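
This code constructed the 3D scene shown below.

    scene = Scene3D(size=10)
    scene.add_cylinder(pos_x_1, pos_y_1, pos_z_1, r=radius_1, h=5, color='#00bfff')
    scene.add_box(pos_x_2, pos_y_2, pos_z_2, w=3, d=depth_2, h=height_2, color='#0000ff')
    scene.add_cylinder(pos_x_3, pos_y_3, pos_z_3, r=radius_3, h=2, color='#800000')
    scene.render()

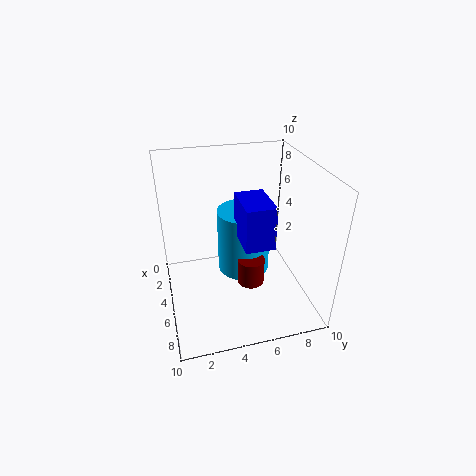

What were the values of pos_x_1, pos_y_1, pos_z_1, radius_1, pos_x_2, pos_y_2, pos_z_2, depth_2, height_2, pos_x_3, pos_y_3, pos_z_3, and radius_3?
pos_x_1 = 3; pos_y_1 = 6; pos_z_1 = 1; radius_1 = 2; pos_x_2 = 4; pos_y_2 = 5; pos_z_2 = 5; depth_2 = 2; height_2 = 3; pos_x_3 = 5; pos_y_3 = 6; pos_z_3 = 1; radius_3 = 1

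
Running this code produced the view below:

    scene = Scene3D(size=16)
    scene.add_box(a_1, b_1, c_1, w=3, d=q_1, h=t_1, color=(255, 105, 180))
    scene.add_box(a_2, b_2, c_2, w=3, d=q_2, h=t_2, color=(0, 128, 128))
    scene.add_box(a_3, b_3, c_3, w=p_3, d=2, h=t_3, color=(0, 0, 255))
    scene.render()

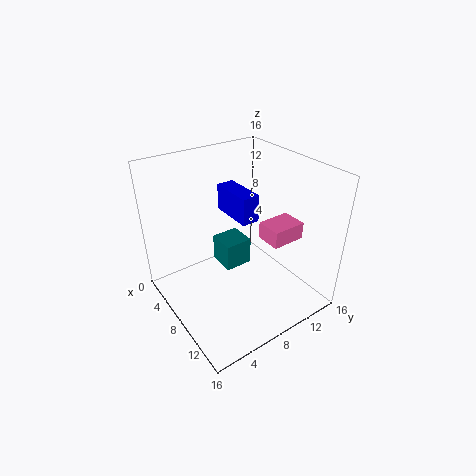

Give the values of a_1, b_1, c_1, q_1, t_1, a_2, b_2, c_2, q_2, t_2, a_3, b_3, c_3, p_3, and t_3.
a_1 = 8, b_1 = 11, c_1 = 7, q_1 = 4, t_1 = 2, a_2 = 6, b_2 = 6, c_2 = 5, q_2 = 3, t_2 = 3, a_3 = 4, b_3 = 8, c_3 = 10, p_3 = 5, t_3 = 3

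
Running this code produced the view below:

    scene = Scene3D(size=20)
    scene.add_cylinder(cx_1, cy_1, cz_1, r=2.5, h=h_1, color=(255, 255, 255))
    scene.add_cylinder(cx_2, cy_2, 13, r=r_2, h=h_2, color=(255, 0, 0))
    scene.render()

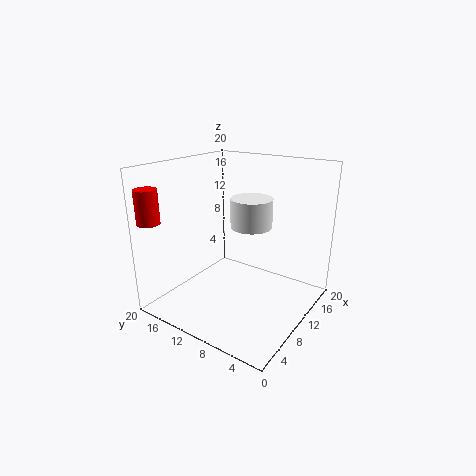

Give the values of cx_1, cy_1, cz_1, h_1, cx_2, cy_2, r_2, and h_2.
cx_1 = 7; cy_1 = 6; cz_1 = 13.5; h_1 = 3.5; cx_2 = 1.5; cy_2 = 18; r_2 = 1.5; h_2 = 4.5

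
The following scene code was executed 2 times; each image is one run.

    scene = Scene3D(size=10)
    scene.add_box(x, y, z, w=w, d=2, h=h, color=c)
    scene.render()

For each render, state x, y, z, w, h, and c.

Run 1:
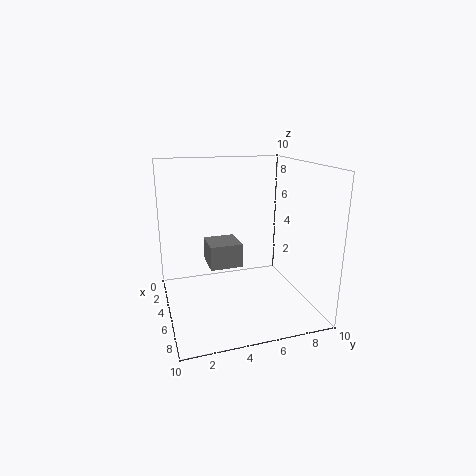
x = 5.5
y = 2.5
z = 4
w = 2
h = 1.5
c = 'gray'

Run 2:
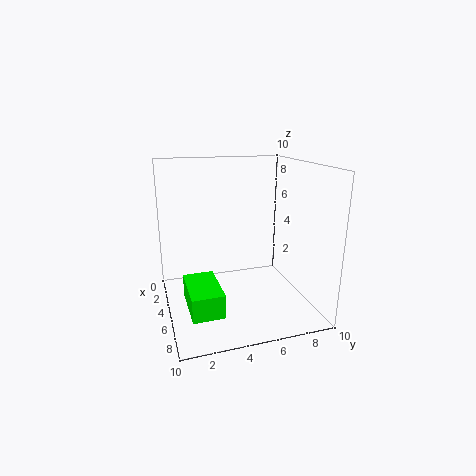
x = 5.5
y = 1
z = 1.5
w = 3.5
h = 1.5
c = 'lime'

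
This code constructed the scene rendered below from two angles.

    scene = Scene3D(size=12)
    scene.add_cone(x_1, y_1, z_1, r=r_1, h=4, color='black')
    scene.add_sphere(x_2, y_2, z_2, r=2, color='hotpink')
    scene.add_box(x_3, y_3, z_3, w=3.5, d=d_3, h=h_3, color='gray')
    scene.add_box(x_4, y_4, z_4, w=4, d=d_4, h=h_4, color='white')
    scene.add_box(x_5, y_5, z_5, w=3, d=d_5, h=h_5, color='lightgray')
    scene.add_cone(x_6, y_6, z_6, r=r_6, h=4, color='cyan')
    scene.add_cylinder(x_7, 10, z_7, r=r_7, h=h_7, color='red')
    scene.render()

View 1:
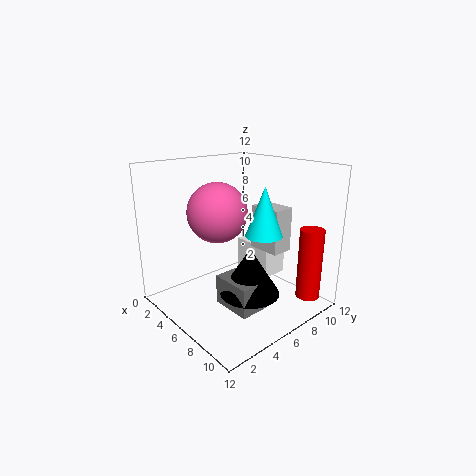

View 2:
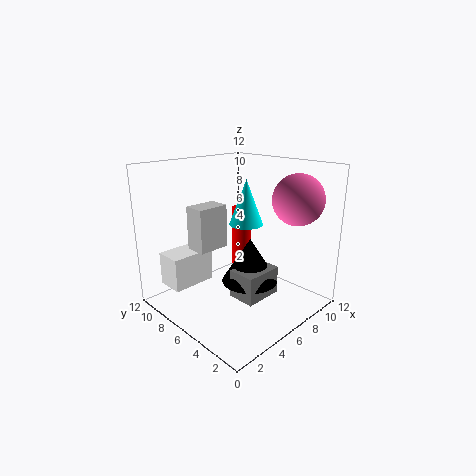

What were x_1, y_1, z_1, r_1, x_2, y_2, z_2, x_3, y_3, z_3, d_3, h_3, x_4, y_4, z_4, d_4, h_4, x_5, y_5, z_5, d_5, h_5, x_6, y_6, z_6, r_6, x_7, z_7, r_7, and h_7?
x_1 = 7.5
y_1 = 6
z_1 = 1.5
r_1 = 2.5
x_2 = 8.5
y_2 = 2
z_2 = 9.5
x_3 = 5.5
y_3 = 4
z_3 = 0.5
d_3 = 2.5
h_3 = 2.5
x_4 = 2
y_4 = 9.5
z_4 = 1
d_4 = 2.5
h_4 = 3
x_5 = 4.5
y_5 = 9
z_5 = 4
d_5 = 2
h_5 = 4
x_6 = 8
y_6 = 7
z_6 = 6.5
r_6 = 1.5
x_7 = 10.5
z_7 = 1
r_7 = 1
h_7 = 6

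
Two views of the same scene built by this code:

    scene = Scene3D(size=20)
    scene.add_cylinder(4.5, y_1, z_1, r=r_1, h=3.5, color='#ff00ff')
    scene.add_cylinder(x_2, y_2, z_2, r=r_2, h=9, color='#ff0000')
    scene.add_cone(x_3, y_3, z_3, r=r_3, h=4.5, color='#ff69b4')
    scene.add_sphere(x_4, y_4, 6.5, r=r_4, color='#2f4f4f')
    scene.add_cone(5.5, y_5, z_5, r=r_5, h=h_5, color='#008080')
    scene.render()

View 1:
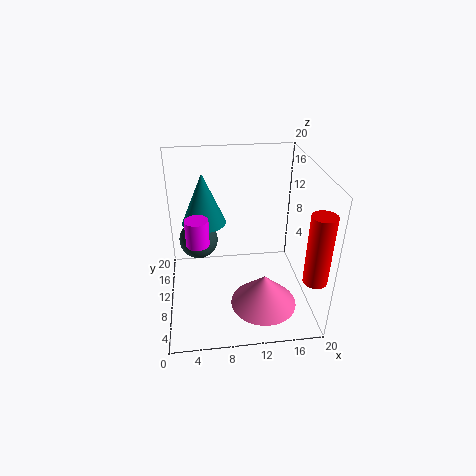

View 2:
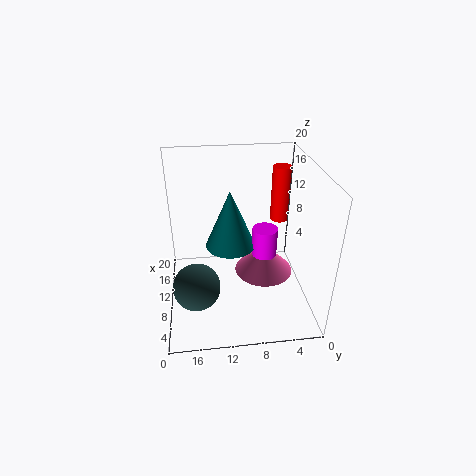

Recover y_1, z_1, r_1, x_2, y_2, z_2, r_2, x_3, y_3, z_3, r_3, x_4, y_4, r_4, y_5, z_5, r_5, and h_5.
y_1 = 7.5
z_1 = 11
r_1 = 1.5
x_2 = 18.5
y_2 = 2
z_2 = 8
r_2 = 1.5
x_3 = 13
y_3 = 5.5
z_3 = 2
r_3 = 4.5
x_4 = 4.5
y_4 = 16
r_4 = 3
y_5 = 11.5
z_5 = 12
r_5 = 3
h_5 = 7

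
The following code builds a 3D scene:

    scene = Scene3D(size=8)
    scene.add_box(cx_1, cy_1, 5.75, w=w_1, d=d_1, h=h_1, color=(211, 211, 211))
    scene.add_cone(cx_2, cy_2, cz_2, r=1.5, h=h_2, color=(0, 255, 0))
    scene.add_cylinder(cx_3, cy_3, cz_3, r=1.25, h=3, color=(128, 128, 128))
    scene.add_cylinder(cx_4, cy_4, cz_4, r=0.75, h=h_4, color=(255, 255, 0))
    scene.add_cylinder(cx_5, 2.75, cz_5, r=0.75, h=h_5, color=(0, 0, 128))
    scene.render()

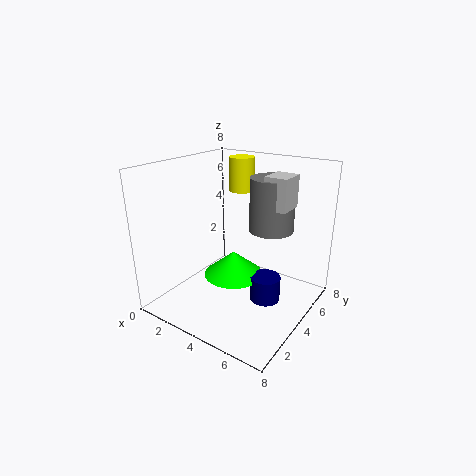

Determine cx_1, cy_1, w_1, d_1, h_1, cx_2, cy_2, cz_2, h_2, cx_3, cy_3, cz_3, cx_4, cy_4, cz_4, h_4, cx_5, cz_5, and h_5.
cx_1 = 5.25; cy_1 = 4.5; w_1 = 1.25; d_1 = 1.5; h_1 = 1.75; cx_2 = 4.75; cy_2 = 2.5; cz_2 = 2.75; h_2 = 1.25; cx_3 = 5.25; cy_3 = 5.5; cz_3 = 4.25; cx_4 = 2.75; cy_4 = 6.25; cz_4 = 6; h_4 = 2; cx_5 = 6.5; cz_5 = 1.75; h_5 = 1.25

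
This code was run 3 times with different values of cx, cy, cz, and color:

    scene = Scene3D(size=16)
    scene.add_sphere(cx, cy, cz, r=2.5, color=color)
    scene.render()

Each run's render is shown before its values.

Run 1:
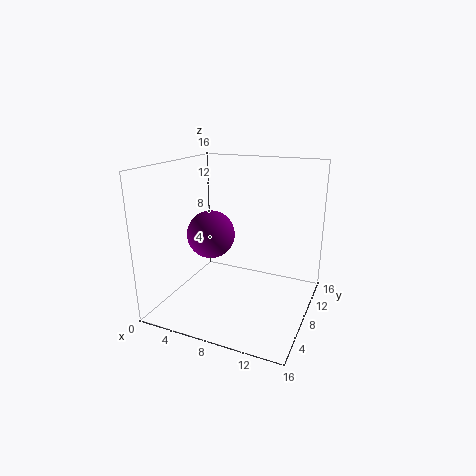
cx = 6
cy = 5.5
cz = 9
color = 'purple'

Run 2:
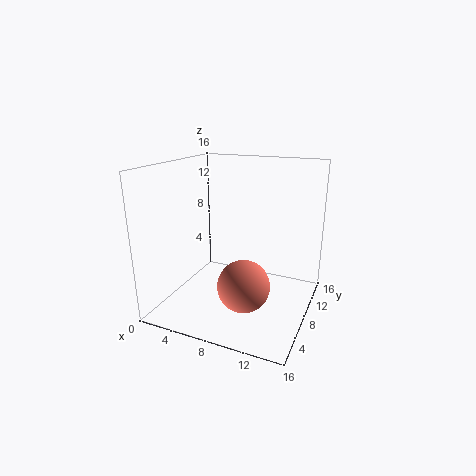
cx = 11
cy = 2.5
cz = 5.5
color = 'salmon'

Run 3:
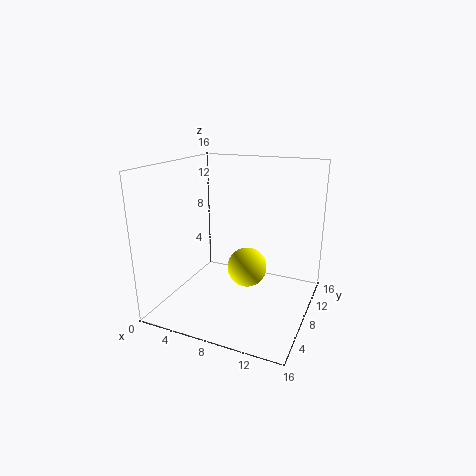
cx = 7.5
cy = 12
cz = 2.5
color = 'yellow'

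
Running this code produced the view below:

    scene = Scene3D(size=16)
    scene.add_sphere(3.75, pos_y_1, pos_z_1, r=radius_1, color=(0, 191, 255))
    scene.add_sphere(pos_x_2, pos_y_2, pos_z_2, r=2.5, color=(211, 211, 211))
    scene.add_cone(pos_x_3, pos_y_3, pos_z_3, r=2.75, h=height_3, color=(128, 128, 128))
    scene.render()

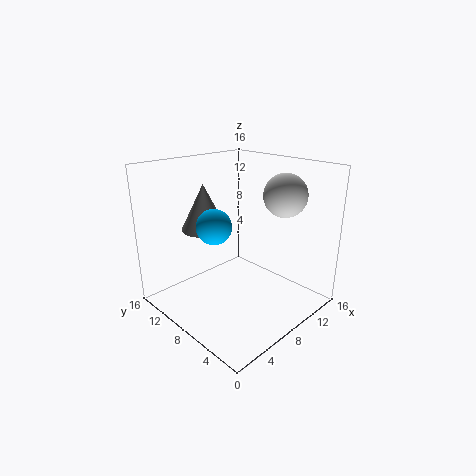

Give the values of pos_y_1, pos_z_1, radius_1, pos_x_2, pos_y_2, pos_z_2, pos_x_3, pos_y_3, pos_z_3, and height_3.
pos_y_1 = 7, pos_z_1 = 10.75, radius_1 = 1.75, pos_x_2 = 13.25, pos_y_2 = 5.75, pos_z_2 = 12.25, pos_x_3 = 7.5, pos_y_3 = 13.25, pos_z_3 = 7.75, height_3 = 5.5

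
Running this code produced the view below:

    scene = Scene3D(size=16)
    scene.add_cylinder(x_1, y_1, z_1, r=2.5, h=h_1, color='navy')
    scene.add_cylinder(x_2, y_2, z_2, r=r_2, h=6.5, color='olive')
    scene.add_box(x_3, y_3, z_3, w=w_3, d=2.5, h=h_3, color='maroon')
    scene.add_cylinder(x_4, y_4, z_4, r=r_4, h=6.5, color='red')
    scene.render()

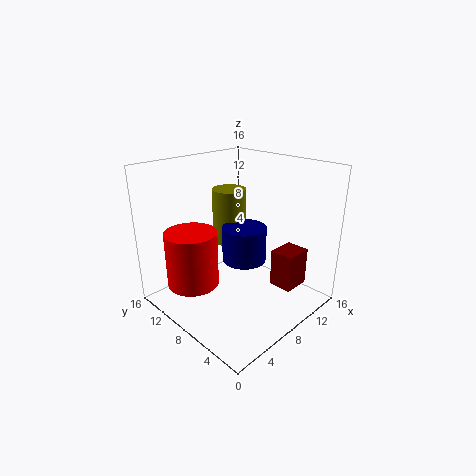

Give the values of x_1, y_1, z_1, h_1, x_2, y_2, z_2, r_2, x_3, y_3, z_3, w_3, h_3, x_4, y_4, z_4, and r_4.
x_1 = 9
y_1 = 8
z_1 = 5
h_1 = 4
x_2 = 10
y_2 = 11.5
z_2 = 6
r_2 = 2
x_3 = 9
y_3 = 1.5
z_3 = 3.5
w_3 = 3
h_3 = 4
x_4 = 4.5
y_4 = 12
z_4 = 2
r_4 = 3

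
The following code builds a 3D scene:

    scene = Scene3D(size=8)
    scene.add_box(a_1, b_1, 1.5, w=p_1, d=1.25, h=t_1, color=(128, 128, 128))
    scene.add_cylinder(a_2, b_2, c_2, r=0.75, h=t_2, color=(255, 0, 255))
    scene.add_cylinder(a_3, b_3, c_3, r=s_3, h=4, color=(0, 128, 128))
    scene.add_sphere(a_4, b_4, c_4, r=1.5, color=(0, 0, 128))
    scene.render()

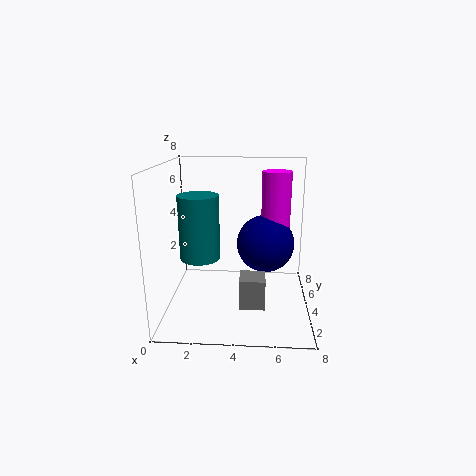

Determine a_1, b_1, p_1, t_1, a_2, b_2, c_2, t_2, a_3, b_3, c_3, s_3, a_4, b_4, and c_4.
a_1 = 4.25
b_1 = 0.75
p_1 = 1.25
t_1 = 1.5
a_2 = 6
b_2 = 3.5
c_2 = 4.25
t_2 = 3.5
a_3 = 1.5
b_3 = 5.75
c_3 = 2
s_3 = 1.25
a_4 = 5.5
b_4 = 3.25
c_4 = 4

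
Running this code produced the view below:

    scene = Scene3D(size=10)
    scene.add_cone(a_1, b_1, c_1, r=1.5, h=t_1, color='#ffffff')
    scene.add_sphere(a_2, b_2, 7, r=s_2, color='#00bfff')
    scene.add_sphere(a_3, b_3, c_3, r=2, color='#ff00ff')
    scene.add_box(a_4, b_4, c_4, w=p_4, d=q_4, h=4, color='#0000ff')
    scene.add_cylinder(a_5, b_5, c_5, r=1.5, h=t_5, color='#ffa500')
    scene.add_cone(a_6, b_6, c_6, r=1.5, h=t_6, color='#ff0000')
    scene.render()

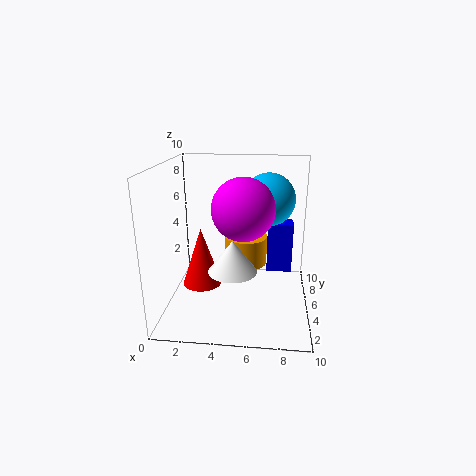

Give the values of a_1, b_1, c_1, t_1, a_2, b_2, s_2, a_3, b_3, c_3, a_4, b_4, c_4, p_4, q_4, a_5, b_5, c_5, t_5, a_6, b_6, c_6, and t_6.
a_1 = 5
b_1 = 2
c_1 = 4
t_1 = 2
a_2 = 7
b_2 = 8
s_2 = 2
a_3 = 5.5
b_3 = 3.5
c_3 = 7.5
a_4 = 7
b_4 = 8
c_4 = 1
p_4 = 2
q_4 = 1.5
a_5 = 5.5
b_5 = 5.5
c_5 = 3
t_5 = 2
a_6 = 2
b_6 = 6.5
c_6 = 0.5
t_6 = 4.5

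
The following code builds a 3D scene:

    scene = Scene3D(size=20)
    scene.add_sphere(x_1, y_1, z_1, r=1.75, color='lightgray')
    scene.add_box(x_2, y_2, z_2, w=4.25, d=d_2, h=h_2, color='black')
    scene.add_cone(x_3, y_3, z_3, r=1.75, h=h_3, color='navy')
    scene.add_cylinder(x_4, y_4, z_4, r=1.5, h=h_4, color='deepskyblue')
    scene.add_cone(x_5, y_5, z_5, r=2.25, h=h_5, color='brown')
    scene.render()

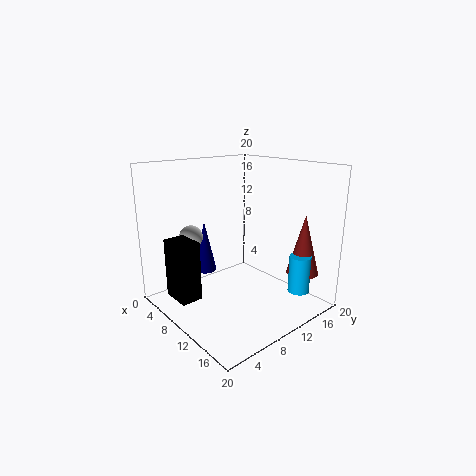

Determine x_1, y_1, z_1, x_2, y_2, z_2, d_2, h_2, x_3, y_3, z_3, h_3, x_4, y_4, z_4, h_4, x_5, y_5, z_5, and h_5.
x_1 = 3, y_1 = 6.75, z_1 = 9, x_2 = 4.5, y_2 = 1.5, z_2 = 2, d_2 = 3, h_2 = 8.25, x_3 = 2.5, y_3 = 9.5, z_3 = 2.75, h_3 = 8, x_4 = 16.5, y_4 = 15.75, z_4 = 2.5, h_4 = 5.25, x_5 = 16, y_5 = 17, z_5 = 4.75, h_5 = 8.5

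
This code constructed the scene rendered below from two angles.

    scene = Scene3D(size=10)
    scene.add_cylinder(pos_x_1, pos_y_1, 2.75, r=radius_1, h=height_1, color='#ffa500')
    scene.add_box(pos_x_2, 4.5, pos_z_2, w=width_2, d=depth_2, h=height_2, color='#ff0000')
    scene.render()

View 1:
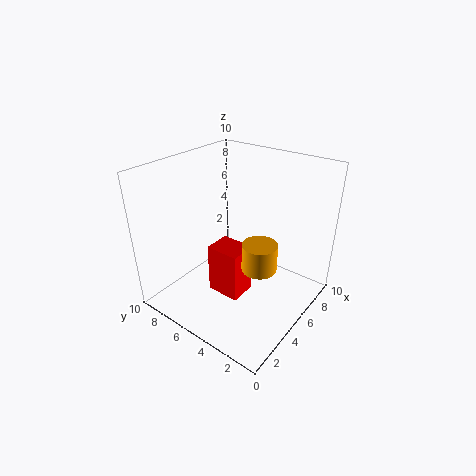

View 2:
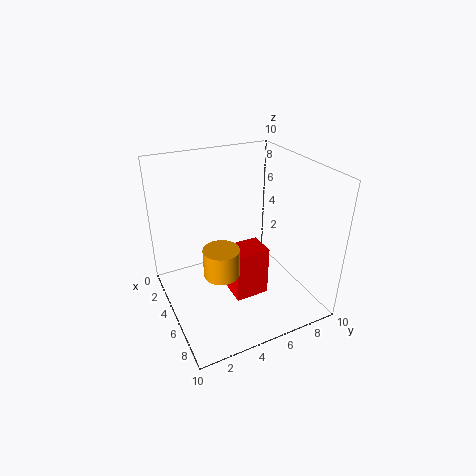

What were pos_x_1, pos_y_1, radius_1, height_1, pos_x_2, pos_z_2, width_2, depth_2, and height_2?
pos_x_1 = 5.5; pos_y_1 = 3.5; radius_1 = 1.25; height_1 = 2; pos_x_2 = 4; pos_z_2 = 0.25; width_2 = 2; depth_2 = 2.5; height_2 = 3.75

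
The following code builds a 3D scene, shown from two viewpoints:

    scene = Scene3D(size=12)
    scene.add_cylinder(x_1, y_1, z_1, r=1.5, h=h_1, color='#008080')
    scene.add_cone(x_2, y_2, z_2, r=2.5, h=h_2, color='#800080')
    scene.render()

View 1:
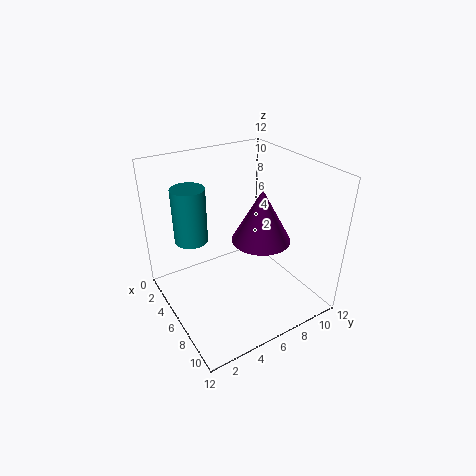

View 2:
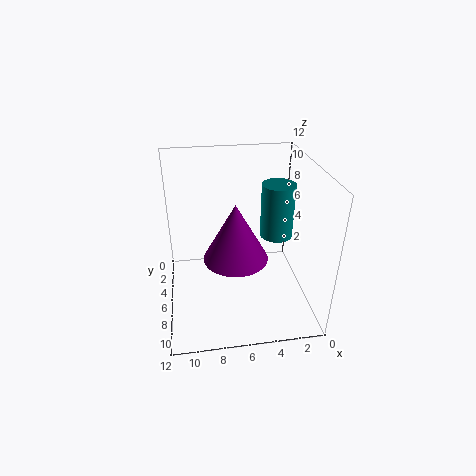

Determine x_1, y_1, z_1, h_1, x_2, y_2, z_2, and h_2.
x_1 = 2; y_1 = 3.5; z_1 = 4.5; h_1 = 5; x_2 = 6.5; y_2 = 8; z_2 = 5.5; h_2 = 4.5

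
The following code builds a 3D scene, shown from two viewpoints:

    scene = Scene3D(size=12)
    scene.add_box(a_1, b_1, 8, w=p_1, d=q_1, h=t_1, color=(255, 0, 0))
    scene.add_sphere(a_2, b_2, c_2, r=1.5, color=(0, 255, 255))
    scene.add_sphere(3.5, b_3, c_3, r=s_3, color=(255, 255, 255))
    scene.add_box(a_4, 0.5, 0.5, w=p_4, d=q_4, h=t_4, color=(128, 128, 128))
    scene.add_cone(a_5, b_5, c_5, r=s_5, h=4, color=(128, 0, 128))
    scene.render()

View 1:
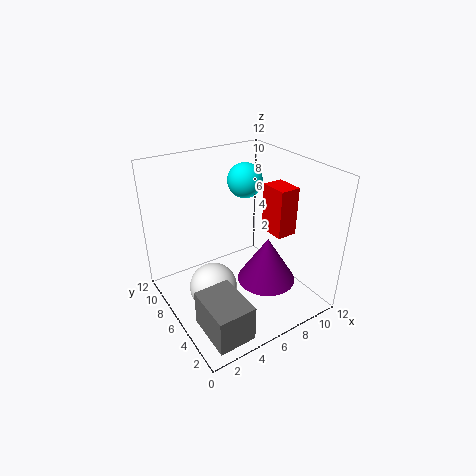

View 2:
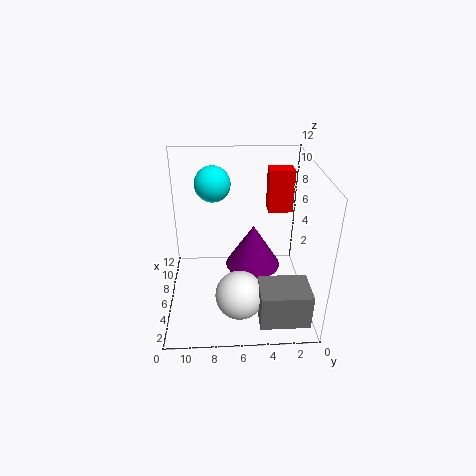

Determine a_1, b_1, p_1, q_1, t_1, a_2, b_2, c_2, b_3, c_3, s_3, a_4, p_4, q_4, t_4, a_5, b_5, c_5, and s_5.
a_1 = 6.5
b_1 = 1.5
p_1 = 1.5
q_1 = 2
t_1 = 3.5
a_2 = 8
b_2 = 8
c_2 = 10
b_3 = 6
c_3 = 2
s_3 = 2
a_4 = 1
p_4 = 3
q_4 = 4
t_4 = 3
a_5 = 8
b_5 = 4.5
c_5 = 2
s_5 = 2.5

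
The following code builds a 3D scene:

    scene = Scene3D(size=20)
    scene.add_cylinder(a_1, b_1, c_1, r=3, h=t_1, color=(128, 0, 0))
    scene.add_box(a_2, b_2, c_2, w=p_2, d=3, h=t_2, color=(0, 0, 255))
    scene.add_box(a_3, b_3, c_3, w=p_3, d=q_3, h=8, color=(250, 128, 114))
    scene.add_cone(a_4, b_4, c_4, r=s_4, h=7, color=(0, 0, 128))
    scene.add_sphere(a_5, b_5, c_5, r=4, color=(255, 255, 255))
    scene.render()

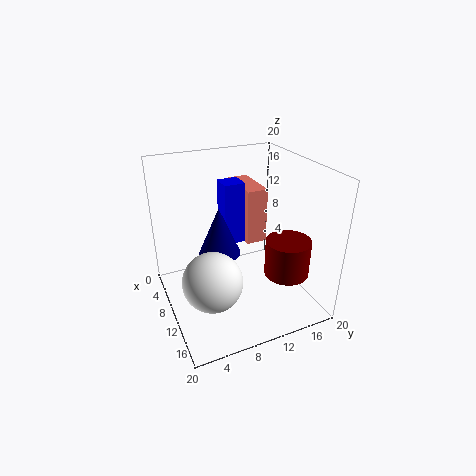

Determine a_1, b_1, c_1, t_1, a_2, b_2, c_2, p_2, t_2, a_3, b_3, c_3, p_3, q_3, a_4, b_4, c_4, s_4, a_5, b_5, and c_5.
a_1 = 15; b_1 = 15; c_1 = 6; t_1 = 5; a_2 = 5; b_2 = 9; c_2 = 8; p_2 = 3; t_2 = 9; a_3 = 2; b_3 = 12; c_3 = 8; p_3 = 7; q_3 = 3; a_4 = 8; b_4 = 8; c_4 = 7; s_4 = 3; a_5 = 13; b_5 = 5; c_5 = 6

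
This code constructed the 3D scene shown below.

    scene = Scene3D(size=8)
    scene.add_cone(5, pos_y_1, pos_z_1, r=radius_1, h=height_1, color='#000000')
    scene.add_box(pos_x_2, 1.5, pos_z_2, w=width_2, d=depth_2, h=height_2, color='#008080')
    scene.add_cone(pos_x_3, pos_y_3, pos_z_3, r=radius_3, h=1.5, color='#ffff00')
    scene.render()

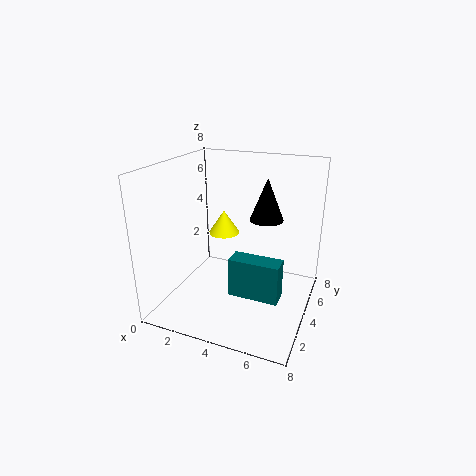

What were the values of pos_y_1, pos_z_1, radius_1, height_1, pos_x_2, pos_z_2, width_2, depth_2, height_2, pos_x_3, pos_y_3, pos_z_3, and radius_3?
pos_y_1 = 6; pos_z_1 = 4.5; radius_1 = 1; height_1 = 2.5; pos_x_2 = 4.5; pos_z_2 = 2; width_2 = 2.5; depth_2 = 1; height_2 = 2; pos_x_3 = 2; pos_y_3 = 6.5; pos_z_3 = 3; radius_3 = 1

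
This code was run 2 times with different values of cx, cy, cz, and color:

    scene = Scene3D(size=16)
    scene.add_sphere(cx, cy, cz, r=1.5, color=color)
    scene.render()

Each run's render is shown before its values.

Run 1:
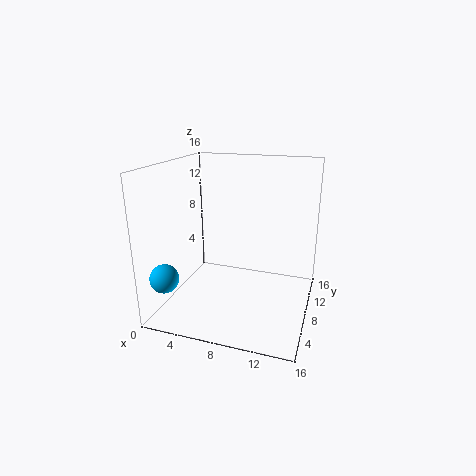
cx = 2; cy = 2; cz = 5; color = 'deepskyblue'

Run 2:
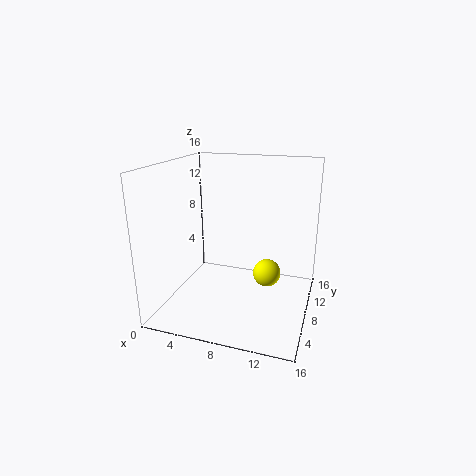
cx = 11.5; cy = 7.5; cz = 4.5; color = 'yellow'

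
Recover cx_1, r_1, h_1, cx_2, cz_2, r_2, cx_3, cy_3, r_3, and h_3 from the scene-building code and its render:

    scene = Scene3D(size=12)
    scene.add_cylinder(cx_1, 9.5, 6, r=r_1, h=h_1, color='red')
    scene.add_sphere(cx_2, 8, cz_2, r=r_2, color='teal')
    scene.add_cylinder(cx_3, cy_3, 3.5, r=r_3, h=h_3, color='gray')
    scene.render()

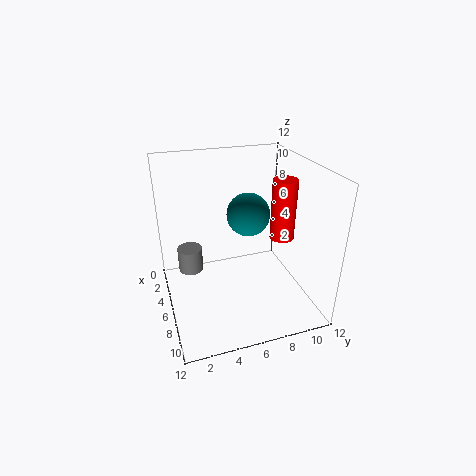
cx_1 = 7
r_1 = 1
h_1 = 5
cx_2 = 3
cz_2 = 6.5
r_2 = 2
cx_3 = 5.5
cy_3 = 2
r_3 = 1
h_3 = 2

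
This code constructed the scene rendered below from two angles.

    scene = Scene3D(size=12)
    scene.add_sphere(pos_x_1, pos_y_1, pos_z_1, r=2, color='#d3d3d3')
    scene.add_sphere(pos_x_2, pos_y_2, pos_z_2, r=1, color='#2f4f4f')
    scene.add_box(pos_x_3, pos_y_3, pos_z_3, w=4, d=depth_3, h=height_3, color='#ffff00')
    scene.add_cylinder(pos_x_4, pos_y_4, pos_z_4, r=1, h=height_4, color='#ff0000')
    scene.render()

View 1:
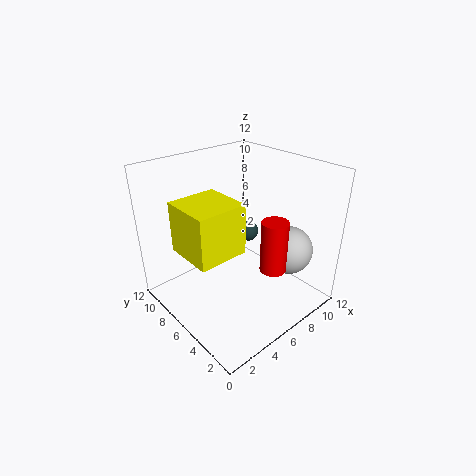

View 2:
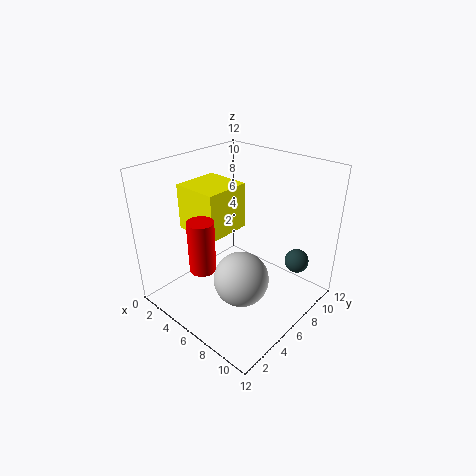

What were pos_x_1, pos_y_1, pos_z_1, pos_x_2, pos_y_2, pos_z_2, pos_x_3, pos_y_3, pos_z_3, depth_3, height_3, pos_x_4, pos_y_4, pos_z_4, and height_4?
pos_x_1 = 9, pos_y_1 = 3, pos_z_1 = 5, pos_x_2 = 10, pos_y_2 = 9, pos_z_2 = 4, pos_x_3 = 1, pos_y_3 = 4, pos_z_3 = 6, depth_3 = 4, height_3 = 4, pos_x_4 = 6, pos_y_4 = 2, pos_z_4 = 5, height_4 = 4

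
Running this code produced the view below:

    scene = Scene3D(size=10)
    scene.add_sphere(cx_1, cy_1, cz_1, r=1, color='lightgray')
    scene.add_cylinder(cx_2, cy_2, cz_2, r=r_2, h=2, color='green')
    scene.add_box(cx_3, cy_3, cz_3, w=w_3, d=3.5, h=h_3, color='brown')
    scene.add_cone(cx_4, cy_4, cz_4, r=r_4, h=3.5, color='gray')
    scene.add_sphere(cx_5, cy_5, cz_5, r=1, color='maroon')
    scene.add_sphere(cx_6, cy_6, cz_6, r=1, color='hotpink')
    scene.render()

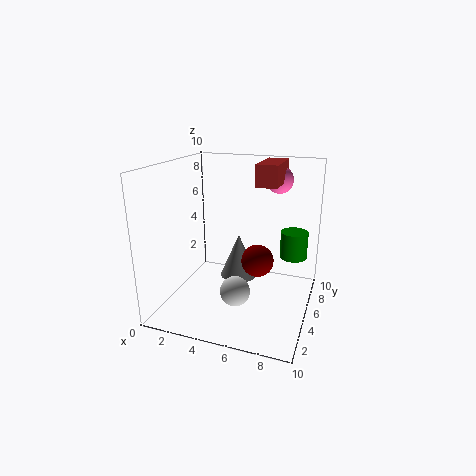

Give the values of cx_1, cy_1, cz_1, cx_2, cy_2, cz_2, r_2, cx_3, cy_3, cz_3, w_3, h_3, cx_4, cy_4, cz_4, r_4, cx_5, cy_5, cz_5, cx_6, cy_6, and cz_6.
cx_1 = 5.5
cy_1 = 3
cz_1 = 2
cx_2 = 8.5
cy_2 = 7.5
cz_2 = 3
r_2 = 1
cx_3 = 6
cy_3 = 5.5
cz_3 = 8.5
w_3 = 1.5
h_3 = 1.5
cx_4 = 4
cy_4 = 8
cz_4 = 0.5
r_4 = 1.5
cx_5 = 7
cy_5 = 3
cz_5 = 4.5
cx_6 = 7
cy_6 = 8.5
cz_6 = 8.5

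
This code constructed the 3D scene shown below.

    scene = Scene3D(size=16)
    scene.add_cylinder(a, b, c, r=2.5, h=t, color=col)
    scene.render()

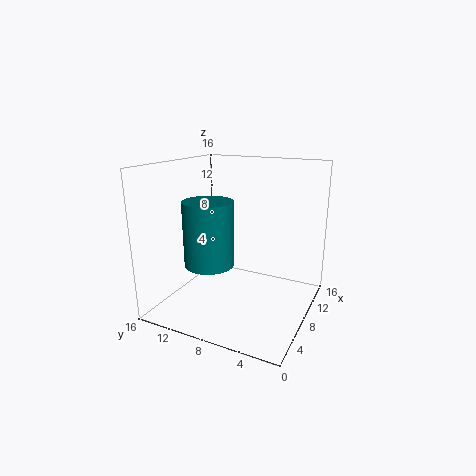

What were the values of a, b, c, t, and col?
a = 3.5; b = 9; c = 6.5; t = 6.5; col = 'teal'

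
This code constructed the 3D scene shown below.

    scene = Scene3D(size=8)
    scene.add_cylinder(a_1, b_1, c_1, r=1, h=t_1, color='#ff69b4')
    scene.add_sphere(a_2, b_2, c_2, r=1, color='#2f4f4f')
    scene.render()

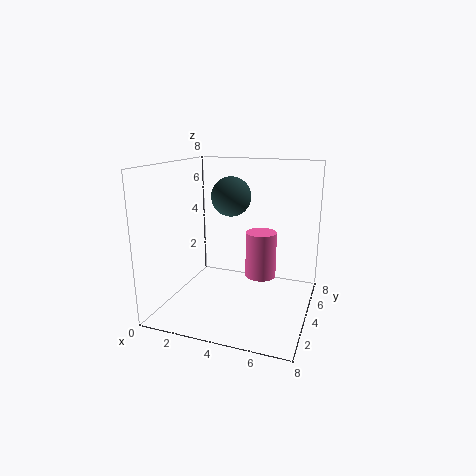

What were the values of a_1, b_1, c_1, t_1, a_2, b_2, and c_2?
a_1 = 4.5, b_1 = 7, c_1 = 0.5, t_1 = 3, a_2 = 4, b_2 = 3, c_2 = 6.5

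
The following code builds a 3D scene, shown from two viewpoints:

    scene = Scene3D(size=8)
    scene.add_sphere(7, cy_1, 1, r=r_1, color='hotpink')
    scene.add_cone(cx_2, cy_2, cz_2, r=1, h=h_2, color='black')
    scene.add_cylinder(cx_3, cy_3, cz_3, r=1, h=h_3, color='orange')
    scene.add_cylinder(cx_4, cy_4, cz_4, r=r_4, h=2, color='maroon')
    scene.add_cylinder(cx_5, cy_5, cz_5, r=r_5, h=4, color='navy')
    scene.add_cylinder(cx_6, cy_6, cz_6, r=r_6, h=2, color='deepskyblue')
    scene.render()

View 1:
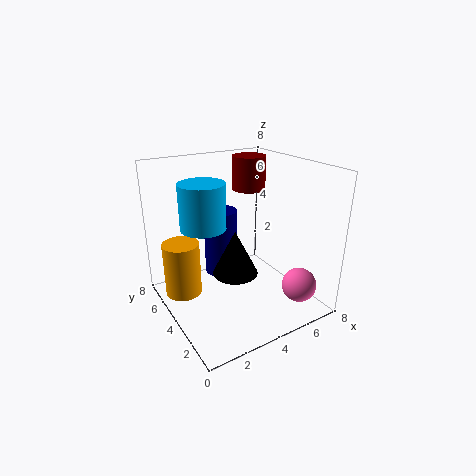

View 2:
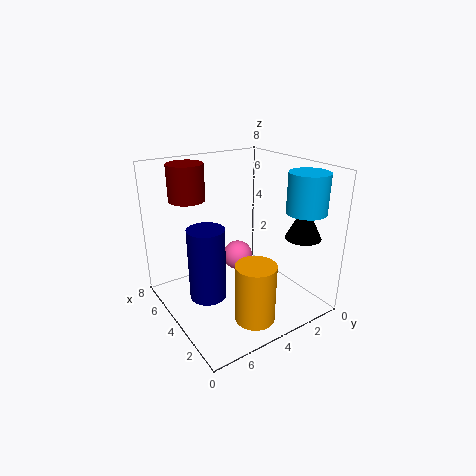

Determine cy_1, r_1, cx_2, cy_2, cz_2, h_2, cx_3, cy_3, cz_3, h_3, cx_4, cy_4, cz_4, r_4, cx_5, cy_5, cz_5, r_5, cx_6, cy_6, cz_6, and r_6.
cy_1 = 2, r_1 = 1, cx_2 = 2, cy_2 = 1, cz_2 = 4, h_2 = 2, cx_3 = 1, cy_3 = 5, cz_3 = 1, h_3 = 3, cx_4 = 6, cy_4 = 6, cz_4 = 6, r_4 = 1, cx_5 = 4, cy_5 = 6, cz_5 = 1, r_5 = 1, cx_6 = 1, cy_6 = 2, cz_6 = 6, r_6 = 1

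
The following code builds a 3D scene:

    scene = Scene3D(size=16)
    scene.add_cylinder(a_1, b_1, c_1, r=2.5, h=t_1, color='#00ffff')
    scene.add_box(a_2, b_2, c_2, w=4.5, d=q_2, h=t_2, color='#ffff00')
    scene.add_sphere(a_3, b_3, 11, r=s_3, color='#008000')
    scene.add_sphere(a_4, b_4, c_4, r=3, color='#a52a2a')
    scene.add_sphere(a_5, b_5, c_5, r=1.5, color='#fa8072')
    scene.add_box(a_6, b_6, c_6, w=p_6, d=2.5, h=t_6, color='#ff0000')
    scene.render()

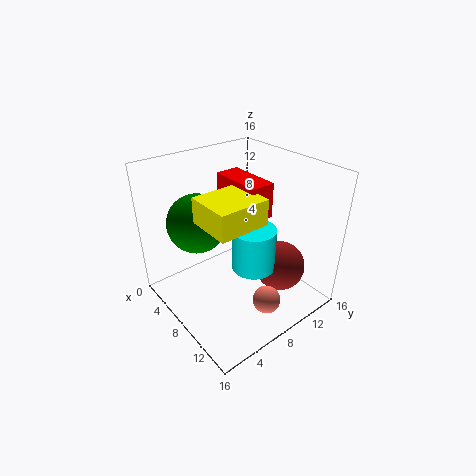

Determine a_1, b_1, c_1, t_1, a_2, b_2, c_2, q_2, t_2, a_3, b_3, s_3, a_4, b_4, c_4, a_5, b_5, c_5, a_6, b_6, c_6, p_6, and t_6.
a_1 = 9, b_1 = 9.5, c_1 = 4, t_1 = 5, a_2 = 9, b_2 = 2, c_2 = 12.5, q_2 = 5, t_2 = 2.5, a_3 = 7, b_3 = 3.5, s_3 = 3, a_4 = 10, b_4 = 13, c_4 = 3, a_5 = 13, b_5 = 8, c_5 = 2.5, a_6 = 6.5, b_6 = 6.5, c_6 = 12, p_6 = 5.5, t_6 = 3.5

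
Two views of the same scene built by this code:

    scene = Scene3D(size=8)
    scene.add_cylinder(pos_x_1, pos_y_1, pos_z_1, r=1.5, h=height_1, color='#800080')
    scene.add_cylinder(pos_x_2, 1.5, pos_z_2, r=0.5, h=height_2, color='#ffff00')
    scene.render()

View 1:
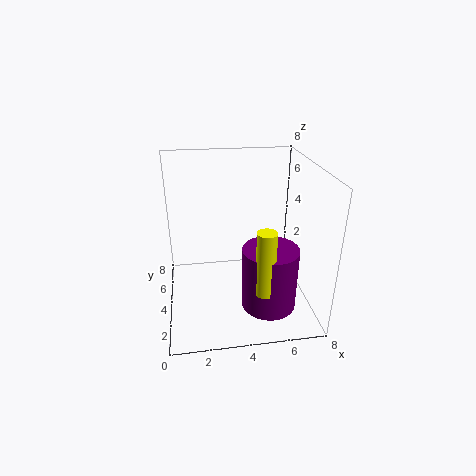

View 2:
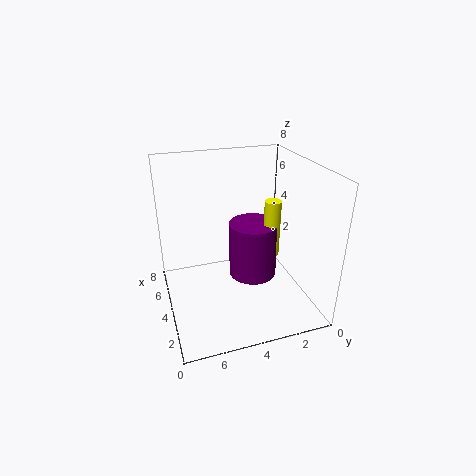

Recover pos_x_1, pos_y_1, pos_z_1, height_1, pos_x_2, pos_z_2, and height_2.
pos_x_1 = 5.5, pos_y_1 = 2.5, pos_z_1 = 0.5, height_1 = 3.5, pos_x_2 = 5, pos_z_2 = 2, height_2 = 3.5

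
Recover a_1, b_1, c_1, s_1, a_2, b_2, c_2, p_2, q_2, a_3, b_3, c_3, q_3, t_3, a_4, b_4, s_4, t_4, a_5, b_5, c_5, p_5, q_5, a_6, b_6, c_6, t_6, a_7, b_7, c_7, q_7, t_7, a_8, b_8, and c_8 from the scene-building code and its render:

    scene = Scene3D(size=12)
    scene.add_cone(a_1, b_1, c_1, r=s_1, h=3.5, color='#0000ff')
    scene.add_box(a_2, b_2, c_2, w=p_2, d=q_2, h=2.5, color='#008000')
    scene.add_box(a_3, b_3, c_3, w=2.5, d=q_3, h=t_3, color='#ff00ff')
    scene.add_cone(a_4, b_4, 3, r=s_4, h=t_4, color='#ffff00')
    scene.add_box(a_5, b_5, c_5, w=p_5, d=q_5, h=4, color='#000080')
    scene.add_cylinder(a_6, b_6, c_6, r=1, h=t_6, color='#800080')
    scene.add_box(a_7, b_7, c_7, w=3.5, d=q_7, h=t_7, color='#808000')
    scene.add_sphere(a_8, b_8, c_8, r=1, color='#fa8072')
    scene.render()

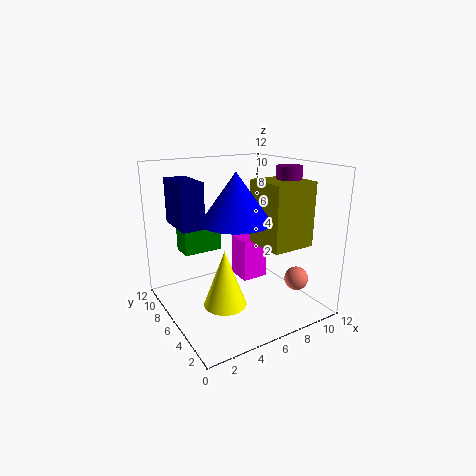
a_1 = 4
b_1 = 3
c_1 = 8.5
s_1 = 2.5
a_2 = 2.5
b_2 = 9
c_2 = 4
p_2 = 3.5
q_2 = 2
a_3 = 8
b_3 = 8
c_3 = 0.5
q_3 = 2.5
t_3 = 4
a_4 = 2.5
b_4 = 2
s_4 = 1.5
t_4 = 4
a_5 = 2
b_5 = 8
c_5 = 6.5
p_5 = 2
q_5 = 4
a_6 = 9
b_6 = 3.5
c_6 = 9
t_6 = 3
a_7 = 6.5
b_7 = 1.5
c_7 = 6
q_7 = 3.5
t_7 = 5
a_8 = 10
b_8 = 3
c_8 = 2.5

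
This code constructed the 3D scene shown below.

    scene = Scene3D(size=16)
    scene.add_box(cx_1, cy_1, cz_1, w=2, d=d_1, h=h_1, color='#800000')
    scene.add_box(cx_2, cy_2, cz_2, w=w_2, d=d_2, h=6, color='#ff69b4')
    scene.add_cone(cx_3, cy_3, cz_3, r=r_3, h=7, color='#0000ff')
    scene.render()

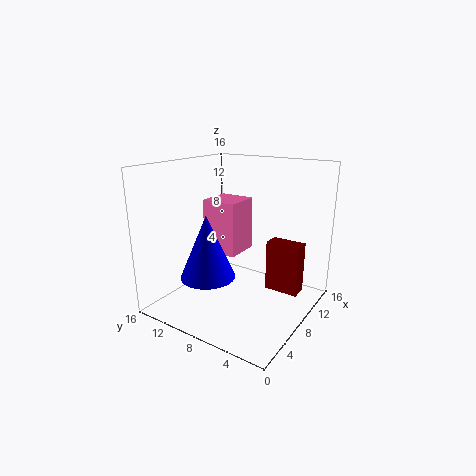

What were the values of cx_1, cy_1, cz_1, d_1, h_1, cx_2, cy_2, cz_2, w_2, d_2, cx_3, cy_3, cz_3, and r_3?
cx_1 = 11, cy_1 = 2, cz_1 = 1, d_1 = 4, h_1 = 6, cx_2 = 7, cy_2 = 8, cz_2 = 6, w_2 = 4, d_2 = 4, cx_3 = 5, cy_3 = 10, cz_3 = 4, r_3 = 3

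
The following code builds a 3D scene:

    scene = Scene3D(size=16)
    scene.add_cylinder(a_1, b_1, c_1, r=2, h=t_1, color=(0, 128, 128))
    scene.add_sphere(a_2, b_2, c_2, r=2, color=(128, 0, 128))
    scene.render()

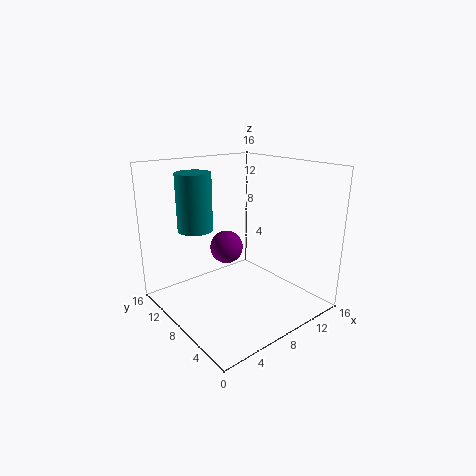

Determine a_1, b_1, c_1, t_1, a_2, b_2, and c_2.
a_1 = 5, b_1 = 12, c_1 = 8.5, t_1 = 6.5, a_2 = 9, b_2 = 11.5, c_2 = 5.5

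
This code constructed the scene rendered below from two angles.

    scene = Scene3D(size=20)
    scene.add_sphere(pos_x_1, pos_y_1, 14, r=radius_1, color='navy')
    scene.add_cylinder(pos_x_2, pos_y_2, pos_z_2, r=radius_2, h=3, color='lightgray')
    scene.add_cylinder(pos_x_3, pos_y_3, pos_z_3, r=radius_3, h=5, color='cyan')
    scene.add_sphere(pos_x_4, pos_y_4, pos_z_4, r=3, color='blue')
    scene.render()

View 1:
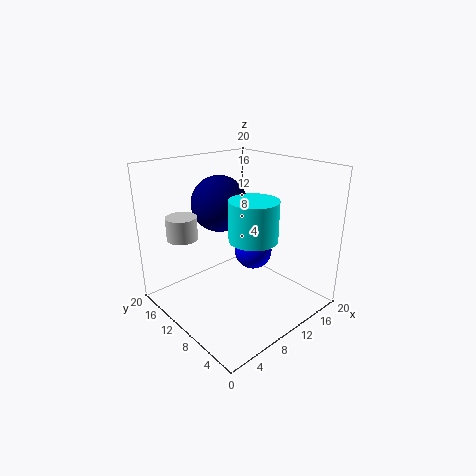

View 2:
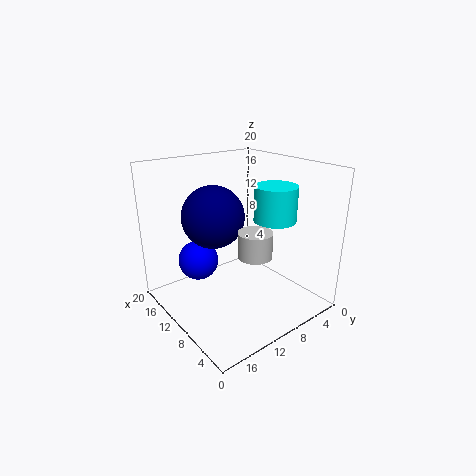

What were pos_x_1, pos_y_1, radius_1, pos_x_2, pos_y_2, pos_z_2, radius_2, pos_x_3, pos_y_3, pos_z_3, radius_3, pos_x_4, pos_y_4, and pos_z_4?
pos_x_1 = 10
pos_y_1 = 14
radius_1 = 4
pos_x_2 = 3
pos_y_2 = 13
pos_z_2 = 11
radius_2 = 2
pos_x_3 = 8
pos_y_3 = 5
pos_z_3 = 12
radius_3 = 3
pos_x_4 = 16
pos_y_4 = 13
pos_z_4 = 5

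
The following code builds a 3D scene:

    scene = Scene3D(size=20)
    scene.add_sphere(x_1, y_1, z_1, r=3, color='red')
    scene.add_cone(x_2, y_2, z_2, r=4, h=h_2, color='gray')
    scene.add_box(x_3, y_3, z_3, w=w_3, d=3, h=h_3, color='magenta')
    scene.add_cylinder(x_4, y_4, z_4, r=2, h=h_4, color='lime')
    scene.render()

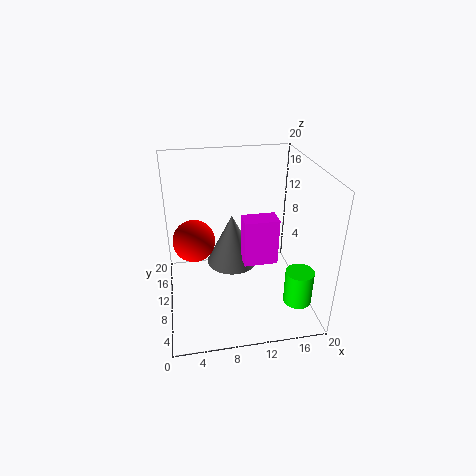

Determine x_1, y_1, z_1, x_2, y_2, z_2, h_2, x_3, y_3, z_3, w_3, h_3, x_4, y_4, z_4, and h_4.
x_1 = 4
y_1 = 12
z_1 = 9
x_2 = 10
y_2 = 15
z_2 = 3
h_2 = 8
x_3 = 11
y_3 = 10
z_3 = 5
w_3 = 5
h_3 = 7
x_4 = 18
y_4 = 6
z_4 = 1
h_4 = 5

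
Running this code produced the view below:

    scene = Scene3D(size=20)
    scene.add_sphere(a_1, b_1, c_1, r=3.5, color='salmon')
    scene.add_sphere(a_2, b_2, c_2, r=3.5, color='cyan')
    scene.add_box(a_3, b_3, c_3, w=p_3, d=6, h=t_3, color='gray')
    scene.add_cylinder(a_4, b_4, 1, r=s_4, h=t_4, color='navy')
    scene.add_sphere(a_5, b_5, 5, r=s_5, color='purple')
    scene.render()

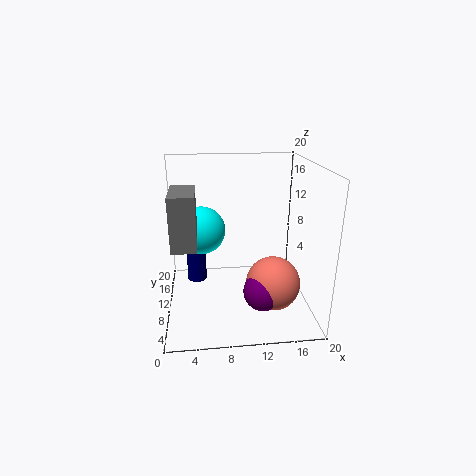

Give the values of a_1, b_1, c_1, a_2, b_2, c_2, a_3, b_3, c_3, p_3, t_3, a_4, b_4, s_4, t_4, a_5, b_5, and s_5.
a_1 = 14; b_1 = 5; c_1 = 5.5; a_2 = 5; b_2 = 13.5; c_2 = 10; a_3 = 1.5; b_3 = 2.5; c_3 = 11.5; p_3 = 3; t_3 = 6.5; a_4 = 4; b_4 = 15.5; s_4 = 1.5; t_4 = 7.5; a_5 = 12.5; b_5 = 4; s_5 = 2.5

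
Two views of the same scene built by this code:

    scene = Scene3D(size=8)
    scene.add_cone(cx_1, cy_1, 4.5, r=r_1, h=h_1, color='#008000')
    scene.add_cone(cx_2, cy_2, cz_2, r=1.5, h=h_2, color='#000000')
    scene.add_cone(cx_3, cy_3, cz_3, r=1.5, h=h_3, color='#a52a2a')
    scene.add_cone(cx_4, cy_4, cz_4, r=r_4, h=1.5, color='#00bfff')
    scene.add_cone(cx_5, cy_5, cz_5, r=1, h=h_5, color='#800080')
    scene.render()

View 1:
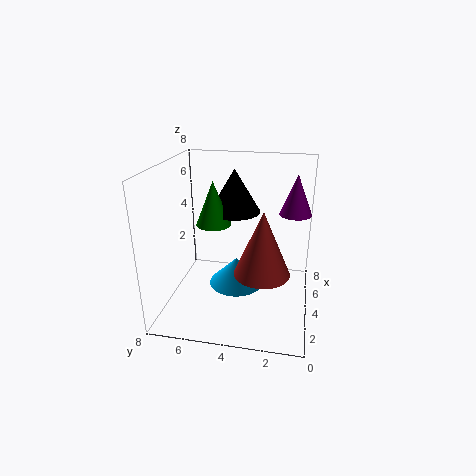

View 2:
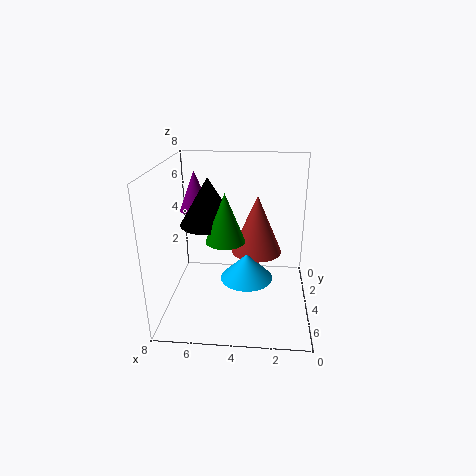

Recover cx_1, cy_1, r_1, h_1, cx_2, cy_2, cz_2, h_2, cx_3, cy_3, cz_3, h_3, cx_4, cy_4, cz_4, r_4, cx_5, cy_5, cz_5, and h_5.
cx_1 = 4.5; cy_1 = 5.5; r_1 = 1; h_1 = 2.5; cx_2 = 5.5; cy_2 = 4.5; cz_2 = 5; h_2 = 2.5; cx_3 = 3; cy_3 = 2.5; cz_3 = 2.5; h_3 = 3.5; cx_4 = 3.5; cy_4 = 4; cz_4 = 1.5; r_4 = 1.5; cx_5 = 7; cy_5 = 1; cz_5 = 4.5; h_5 = 2.5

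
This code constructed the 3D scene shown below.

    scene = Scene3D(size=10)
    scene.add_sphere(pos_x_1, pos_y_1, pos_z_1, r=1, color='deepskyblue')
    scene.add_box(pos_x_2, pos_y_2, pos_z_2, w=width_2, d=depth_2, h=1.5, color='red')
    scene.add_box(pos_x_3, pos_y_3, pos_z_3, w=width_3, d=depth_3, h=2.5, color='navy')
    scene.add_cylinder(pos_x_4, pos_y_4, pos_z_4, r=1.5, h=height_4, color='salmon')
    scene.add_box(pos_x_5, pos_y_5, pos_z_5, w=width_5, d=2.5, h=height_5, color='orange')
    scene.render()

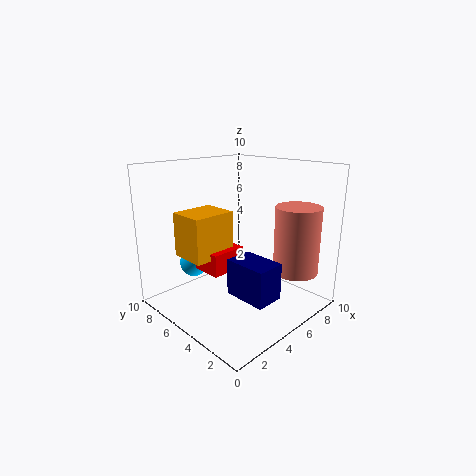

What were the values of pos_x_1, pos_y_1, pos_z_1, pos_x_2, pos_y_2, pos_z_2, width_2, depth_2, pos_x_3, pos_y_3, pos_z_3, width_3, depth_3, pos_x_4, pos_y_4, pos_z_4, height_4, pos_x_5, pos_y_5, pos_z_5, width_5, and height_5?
pos_x_1 = 3, pos_y_1 = 7.5, pos_z_1 = 3, pos_x_2 = 2.5, pos_y_2 = 4.5, pos_z_2 = 3, width_2 = 2.5, depth_2 = 3.5, pos_x_3 = 3.5, pos_y_3 = 1.5, pos_z_3 = 1.5, width_3 = 2, depth_3 = 3, pos_x_4 = 7, pos_y_4 = 1.5, pos_z_4 = 3, height_4 = 4.5, pos_x_5 = 1.5, pos_y_5 = 5, pos_z_5 = 4, width_5 = 3, height_5 = 3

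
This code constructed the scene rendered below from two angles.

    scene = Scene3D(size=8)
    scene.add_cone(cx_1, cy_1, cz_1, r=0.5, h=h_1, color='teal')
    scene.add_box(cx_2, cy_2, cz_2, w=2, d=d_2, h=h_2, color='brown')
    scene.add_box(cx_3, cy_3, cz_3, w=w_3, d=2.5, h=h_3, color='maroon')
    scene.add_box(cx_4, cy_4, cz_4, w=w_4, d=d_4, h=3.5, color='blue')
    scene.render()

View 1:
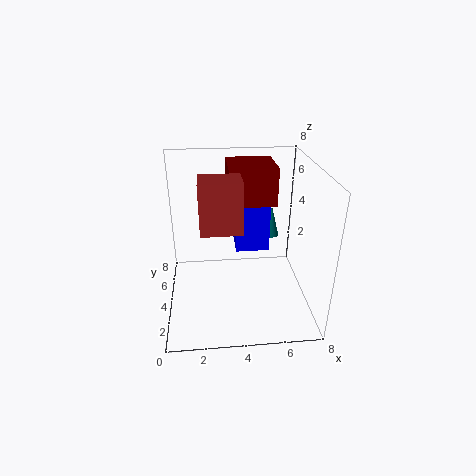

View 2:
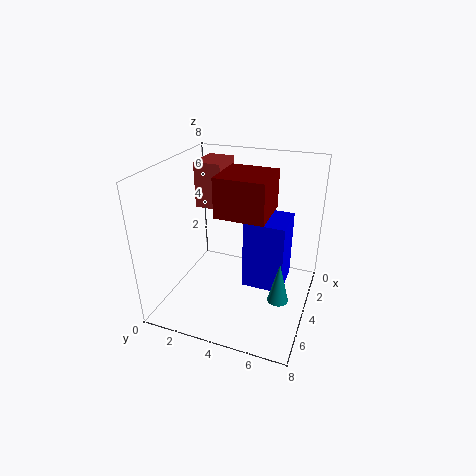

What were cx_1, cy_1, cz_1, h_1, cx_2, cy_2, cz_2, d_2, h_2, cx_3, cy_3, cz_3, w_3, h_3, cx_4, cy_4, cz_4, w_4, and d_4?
cx_1 = 6.5, cy_1 = 7, cz_1 = 2.5, h_1 = 2, cx_2 = 2, cy_2 = 1.5, cz_2 = 5.5, d_2 = 1.5, h_2 = 2.5, cx_3 = 3.5, cy_3 = 3.5, cz_3 = 6, w_3 = 2.5, h_3 = 2, cx_4 = 4, cy_4 = 5, cz_4 = 2.5, w_4 = 2, d_4 = 2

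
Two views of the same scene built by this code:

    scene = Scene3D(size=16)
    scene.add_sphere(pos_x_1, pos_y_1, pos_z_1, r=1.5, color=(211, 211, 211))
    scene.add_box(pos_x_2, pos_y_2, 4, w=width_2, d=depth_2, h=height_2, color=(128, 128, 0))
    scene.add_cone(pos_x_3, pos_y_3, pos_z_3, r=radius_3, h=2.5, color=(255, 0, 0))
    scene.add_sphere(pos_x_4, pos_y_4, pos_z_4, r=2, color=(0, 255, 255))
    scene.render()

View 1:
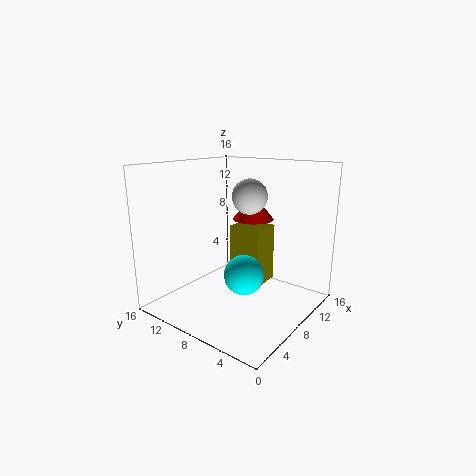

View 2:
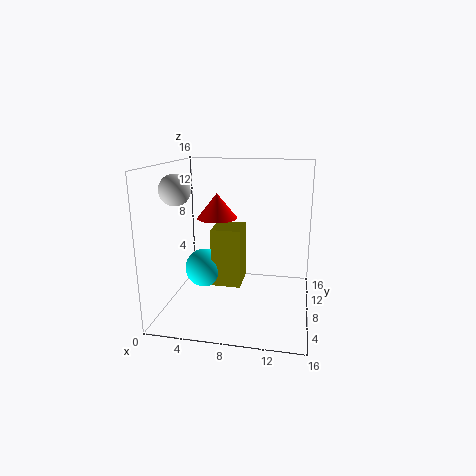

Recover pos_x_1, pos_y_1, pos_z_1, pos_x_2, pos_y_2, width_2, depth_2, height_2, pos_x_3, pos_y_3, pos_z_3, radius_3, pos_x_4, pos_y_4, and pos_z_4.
pos_x_1 = 3; pos_y_1 = 3; pos_z_1 = 14; pos_x_2 = 6; pos_y_2 = 4; width_2 = 3; depth_2 = 3.5; height_2 = 6; pos_x_3 = 6.5; pos_y_3 = 5; pos_z_3 = 11; radius_3 = 2; pos_x_4 = 5; pos_y_4 = 5; pos_z_4 = 5.5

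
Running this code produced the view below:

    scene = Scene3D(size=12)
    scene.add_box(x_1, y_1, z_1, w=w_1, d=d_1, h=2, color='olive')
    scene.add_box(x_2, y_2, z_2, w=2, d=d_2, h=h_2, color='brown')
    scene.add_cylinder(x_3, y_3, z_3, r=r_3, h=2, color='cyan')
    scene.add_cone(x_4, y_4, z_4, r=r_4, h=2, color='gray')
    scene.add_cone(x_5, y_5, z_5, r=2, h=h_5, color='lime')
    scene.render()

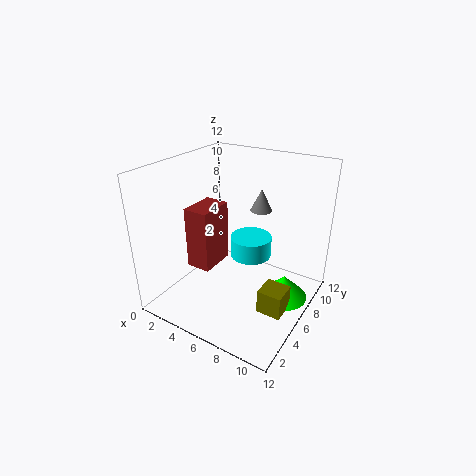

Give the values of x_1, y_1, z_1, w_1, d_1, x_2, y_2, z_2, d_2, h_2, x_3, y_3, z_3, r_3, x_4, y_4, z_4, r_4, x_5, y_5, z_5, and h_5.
x_1 = 9
y_1 = 4
z_1 = 1
w_1 = 2
d_1 = 2
x_2 = 3
y_2 = 3
z_2 = 4
d_2 = 3
h_2 = 5
x_3 = 5
y_3 = 10
z_3 = 2
r_3 = 2
x_4 = 6
y_4 = 10
z_4 = 7
r_4 = 1
x_5 = 10
y_5 = 7
z_5 = 1
h_5 = 2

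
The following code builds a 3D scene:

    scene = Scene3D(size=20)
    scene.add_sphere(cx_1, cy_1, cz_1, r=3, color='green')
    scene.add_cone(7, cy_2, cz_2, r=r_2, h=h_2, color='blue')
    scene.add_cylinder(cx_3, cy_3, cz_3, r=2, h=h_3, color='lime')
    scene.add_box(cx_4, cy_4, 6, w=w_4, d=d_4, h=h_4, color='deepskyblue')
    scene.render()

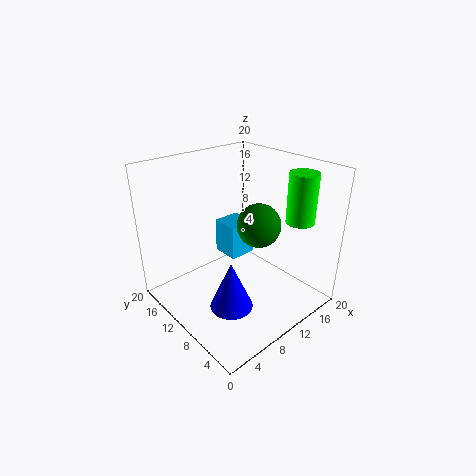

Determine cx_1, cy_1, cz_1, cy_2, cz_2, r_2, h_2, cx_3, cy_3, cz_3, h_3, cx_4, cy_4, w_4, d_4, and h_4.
cx_1 = 12
cy_1 = 8
cz_1 = 12
cy_2 = 8
cz_2 = 1
r_2 = 3
h_2 = 7
cx_3 = 17
cy_3 = 5
cz_3 = 12
h_3 = 7
cx_4 = 10
cy_4 = 11
w_4 = 4
d_4 = 4
h_4 = 5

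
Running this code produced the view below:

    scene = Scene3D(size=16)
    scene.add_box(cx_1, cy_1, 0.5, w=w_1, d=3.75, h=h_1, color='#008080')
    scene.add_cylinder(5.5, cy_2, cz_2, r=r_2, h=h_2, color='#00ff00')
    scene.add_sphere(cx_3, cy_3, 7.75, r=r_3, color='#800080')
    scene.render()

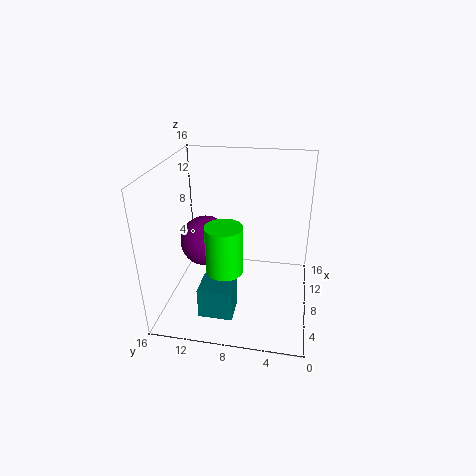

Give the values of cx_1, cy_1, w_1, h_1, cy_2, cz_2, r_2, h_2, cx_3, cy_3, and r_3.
cx_1 = 3
cy_1 = 7.75
w_1 = 3.25
h_1 = 3.5
cy_2 = 9
cz_2 = 5.25
r_2 = 2
h_2 = 5.25
cx_3 = 7.25
cy_3 = 11.5
r_3 = 2.75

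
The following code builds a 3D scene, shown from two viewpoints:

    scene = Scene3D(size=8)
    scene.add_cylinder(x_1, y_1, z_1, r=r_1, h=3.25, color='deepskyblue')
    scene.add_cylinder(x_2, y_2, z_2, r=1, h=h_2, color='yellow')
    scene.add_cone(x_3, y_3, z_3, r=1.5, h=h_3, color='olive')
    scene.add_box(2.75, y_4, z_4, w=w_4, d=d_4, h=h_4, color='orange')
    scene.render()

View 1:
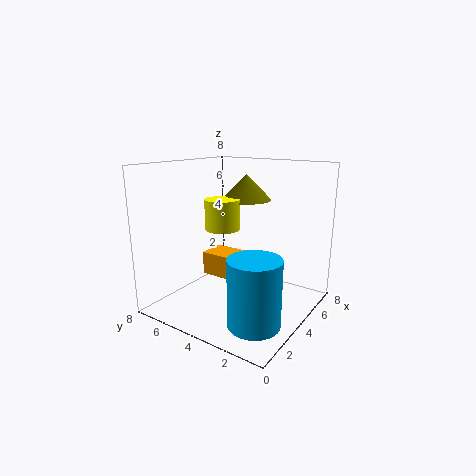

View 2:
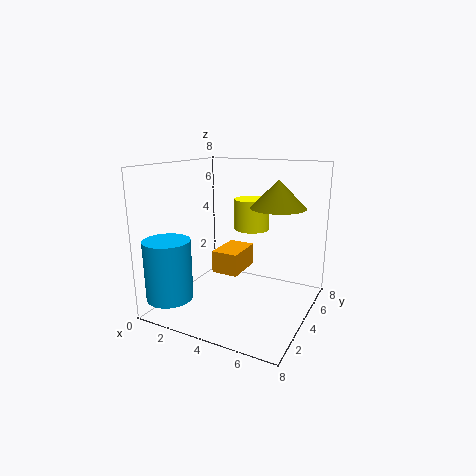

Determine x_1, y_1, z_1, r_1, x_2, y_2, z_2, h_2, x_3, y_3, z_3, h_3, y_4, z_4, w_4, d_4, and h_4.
x_1 = 1.25; y_1 = 1.25; z_1 = 1; r_1 = 1.25; x_2 = 4.25; y_2 = 5.25; z_2 = 4.25; h_2 = 1.75; x_3 = 6; y_3 = 4.75; z_3 = 5.75; h_3 = 1.5; y_4 = 3.25; z_4 = 2; w_4 = 1.5; d_4 = 2.25; h_4 = 1.25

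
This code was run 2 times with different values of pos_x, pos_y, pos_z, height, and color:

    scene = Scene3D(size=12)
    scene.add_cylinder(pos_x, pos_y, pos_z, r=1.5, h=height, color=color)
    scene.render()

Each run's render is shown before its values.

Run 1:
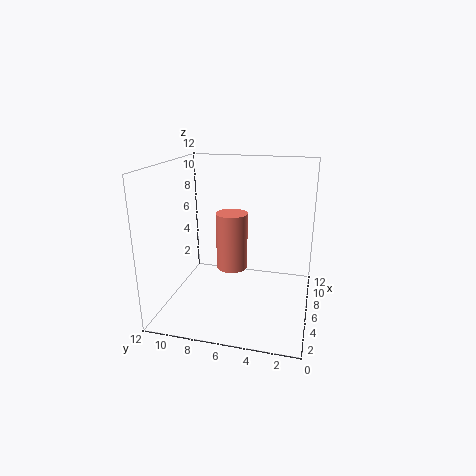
pos_x = 9.5; pos_y = 7.5; pos_z = 1.5; height = 5.5; color = 'salmon'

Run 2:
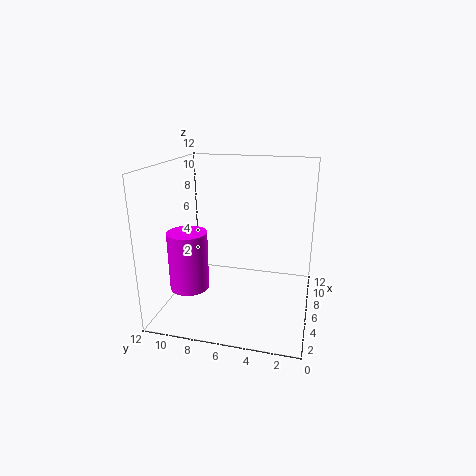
pos_x = 2.5; pos_y = 9; pos_z = 3; height = 4.5; color = 'magenta'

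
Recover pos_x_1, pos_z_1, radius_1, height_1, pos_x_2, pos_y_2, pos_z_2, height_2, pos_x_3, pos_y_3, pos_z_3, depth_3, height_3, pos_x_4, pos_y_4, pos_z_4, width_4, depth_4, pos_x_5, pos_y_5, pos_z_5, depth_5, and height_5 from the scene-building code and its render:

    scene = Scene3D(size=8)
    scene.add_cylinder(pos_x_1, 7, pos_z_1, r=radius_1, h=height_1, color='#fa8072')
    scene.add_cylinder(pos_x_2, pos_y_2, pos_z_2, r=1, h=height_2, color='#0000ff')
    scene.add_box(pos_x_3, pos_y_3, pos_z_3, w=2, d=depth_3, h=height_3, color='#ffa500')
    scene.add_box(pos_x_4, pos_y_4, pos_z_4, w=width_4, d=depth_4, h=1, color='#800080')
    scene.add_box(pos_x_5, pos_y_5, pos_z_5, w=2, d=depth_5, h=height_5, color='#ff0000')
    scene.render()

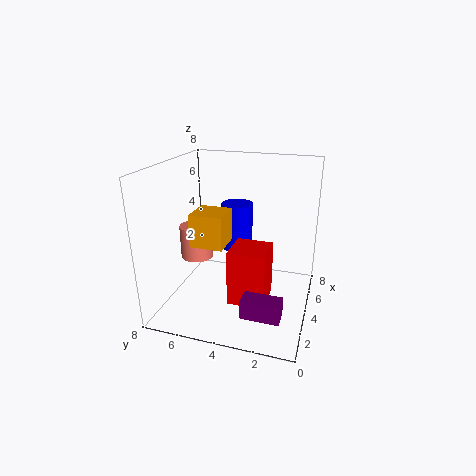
pos_x_1 = 5
pos_z_1 = 2
radius_1 = 1
height_1 = 2
pos_x_2 = 7
pos_y_2 = 5
pos_z_2 = 2
height_2 = 3
pos_x_3 = 4
pos_y_3 = 5
pos_z_3 = 3
depth_3 = 2
height_3 = 2
pos_x_4 = 1
pos_y_4 = 1
pos_z_4 = 1
width_4 = 1
depth_4 = 2
pos_x_5 = 2
pos_y_5 = 2
pos_z_5 = 1
depth_5 = 2
height_5 = 3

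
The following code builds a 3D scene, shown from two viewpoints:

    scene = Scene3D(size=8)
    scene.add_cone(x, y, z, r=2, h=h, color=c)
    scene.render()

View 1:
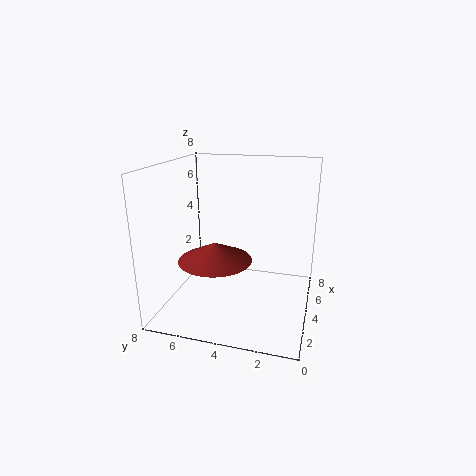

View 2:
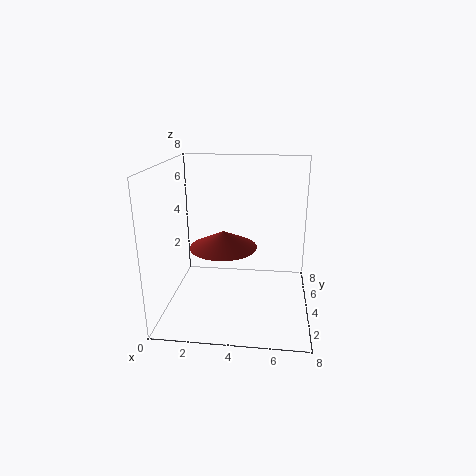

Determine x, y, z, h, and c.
x = 3; y = 5; z = 3; h = 1; c = 'brown'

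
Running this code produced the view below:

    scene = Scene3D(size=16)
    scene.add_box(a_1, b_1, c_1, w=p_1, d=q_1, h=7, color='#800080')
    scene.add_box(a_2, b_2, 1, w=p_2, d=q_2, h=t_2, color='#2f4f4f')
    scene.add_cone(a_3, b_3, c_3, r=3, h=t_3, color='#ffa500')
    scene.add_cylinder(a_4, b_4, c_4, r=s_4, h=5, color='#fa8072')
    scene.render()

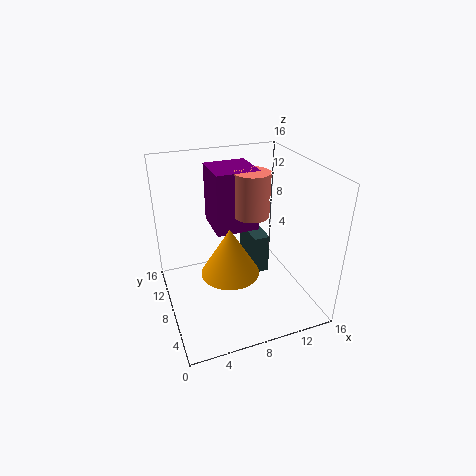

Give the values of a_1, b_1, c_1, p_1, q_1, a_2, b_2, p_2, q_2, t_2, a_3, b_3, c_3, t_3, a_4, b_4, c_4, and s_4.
a_1 = 6; b_1 = 9; c_1 = 8; p_1 = 5; q_1 = 5; a_2 = 11; b_2 = 10; p_2 = 2; q_2 = 5; t_2 = 5; a_3 = 6; b_3 = 5; c_3 = 6; t_3 = 5; a_4 = 10; b_4 = 9; c_4 = 10; s_4 = 2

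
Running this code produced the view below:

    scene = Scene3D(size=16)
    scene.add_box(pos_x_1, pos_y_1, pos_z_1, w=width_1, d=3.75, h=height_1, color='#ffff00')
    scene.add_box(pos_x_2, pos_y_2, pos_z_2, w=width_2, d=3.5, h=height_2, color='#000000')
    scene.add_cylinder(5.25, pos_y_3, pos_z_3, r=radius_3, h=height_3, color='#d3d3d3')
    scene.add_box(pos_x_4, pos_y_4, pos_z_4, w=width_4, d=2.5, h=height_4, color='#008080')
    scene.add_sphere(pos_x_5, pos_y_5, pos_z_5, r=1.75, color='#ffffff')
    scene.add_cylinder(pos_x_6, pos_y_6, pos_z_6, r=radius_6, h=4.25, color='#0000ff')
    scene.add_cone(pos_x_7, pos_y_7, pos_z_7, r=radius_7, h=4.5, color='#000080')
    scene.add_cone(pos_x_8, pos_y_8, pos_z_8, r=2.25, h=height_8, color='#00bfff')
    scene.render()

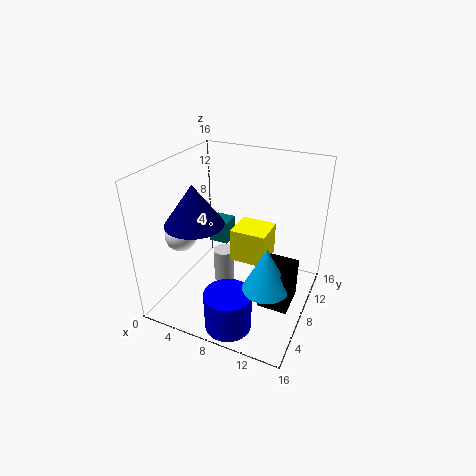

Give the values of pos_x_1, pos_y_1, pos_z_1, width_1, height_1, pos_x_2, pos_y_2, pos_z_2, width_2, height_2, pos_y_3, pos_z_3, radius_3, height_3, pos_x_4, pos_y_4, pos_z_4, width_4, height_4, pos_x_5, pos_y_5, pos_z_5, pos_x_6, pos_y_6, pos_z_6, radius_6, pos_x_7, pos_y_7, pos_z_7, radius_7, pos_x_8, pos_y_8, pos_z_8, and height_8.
pos_x_1 = 7.25, pos_y_1 = 7.5, pos_z_1 = 5.25, width_1 = 4, height_1 = 3.75, pos_x_2 = 12.25, pos_y_2 = 3.5, pos_z_2 = 3.5, width_2 = 3, height_2 = 4.25, pos_y_3 = 9.75, pos_z_3 = 0.5, radius_3 = 1.25, height_3 = 4.25, pos_x_4 = 1.75, pos_y_4 = 12.5, pos_z_4 = 3.75, width_4 = 2.5, height_4 = 3, pos_x_5 = 2, pos_y_5 = 5.75, pos_z_5 = 8, pos_x_6 = 9.25, pos_y_6 = 2.75, pos_z_6 = 0.25, radius_6 = 2.5, pos_x_7 = 3.75, pos_y_7 = 6, pos_z_7 = 9.75, radius_7 = 3.25, pos_x_8 = 13, pos_y_8 = 3.5, pos_z_8 = 6, height_8 = 4.5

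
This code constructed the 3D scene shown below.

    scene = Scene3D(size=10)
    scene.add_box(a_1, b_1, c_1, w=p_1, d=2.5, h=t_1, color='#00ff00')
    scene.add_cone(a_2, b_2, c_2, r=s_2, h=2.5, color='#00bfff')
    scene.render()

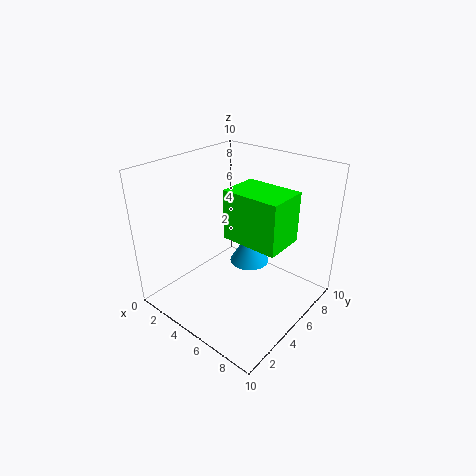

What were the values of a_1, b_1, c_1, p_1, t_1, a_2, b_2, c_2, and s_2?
a_1 = 6; b_1 = 2.5; c_1 = 6.5; p_1 = 3.5; t_1 = 3; a_2 = 4.5; b_2 = 7; c_2 = 2; s_2 = 1.5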